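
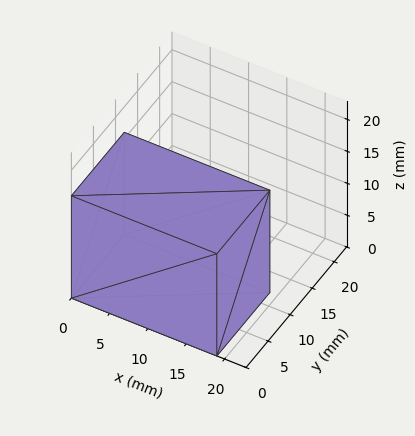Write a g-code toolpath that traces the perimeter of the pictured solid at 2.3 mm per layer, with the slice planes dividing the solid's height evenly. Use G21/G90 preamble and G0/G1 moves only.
Reading the render: the shape is a rectangular box, roughly 19 × 12 mm footprint and 16 mm tall (dimensions read to the nearest mm from the axis ticks). For the g-code, the solid's height is divided into equal slices at the stated Δz and each level perimeter traced with G1 moves after a G0 lift.

; perimeter-only toolpath
G21 ; units = mm
G90 ; absolute positioning
G28 ; home
; layer 1
G0 Z2.3
G0 X0.0 Y0.0
G1 X19.0 Y0.0
G1 X19.0 Y12.0
G1 X0.0 Y12.0
G1 X0.0 Y0.0
; layer 2
G0 Z4.6
G0 X0.0 Y0.0
G1 X19.0 Y0.0
G1 X19.0 Y12.0
G1 X0.0 Y12.0
G1 X0.0 Y0.0
; layer 3
G0 Z6.9
G0 X0.0 Y0.0
G1 X19.0 Y0.0
G1 X19.0 Y12.0
G1 X0.0 Y12.0
G1 X0.0 Y0.0
; layer 4
G0 Z9.1
G0 X0.0 Y0.0
G1 X19.0 Y0.0
G1 X19.0 Y12.0
G1 X0.0 Y12.0
G1 X0.0 Y0.0
; layer 5
G0 Z11.4
G0 X0.0 Y0.0
G1 X19.0 Y0.0
G1 X19.0 Y12.0
G1 X0.0 Y12.0
G1 X0.0 Y0.0
; layer 6
G0 Z13.7
G0 X0.0 Y0.0
G1 X19.0 Y0.0
G1 X19.0 Y12.0
G1 X0.0 Y12.0
G1 X0.0 Y0.0
; layer 7
G0 Z16.0
G0 X0.0 Y0.0
G1 X19.0 Y0.0
G1 X19.0 Y12.0
G1 X0.0 Y12.0
G1 X0.0 Y0.0
M2 ; end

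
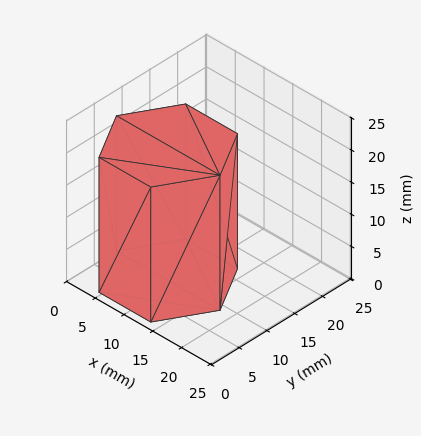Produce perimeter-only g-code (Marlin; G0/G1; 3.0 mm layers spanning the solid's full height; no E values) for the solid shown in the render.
Reading the render: the shape is a regular 6-sided prism (a cylinder approximated with 6 flat sides), circumscribed radius ≈ 9 mm, height ≈ 21 mm (dimensions read to the nearest mm from the axis ticks). For the g-code, the solid's height is divided into equal slices at the stated Δz and each level perimeter traced with G1 moves after a G0 lift.

; perimeter-only toolpath
G21 ; units = mm
G90 ; absolute positioning
G28 ; home
; layer 1
G0 Z3.0
G0 X18.0 Y9.0
G1 X13.5 Y16.8
G1 X4.5 Y16.8
G1 X0.0 Y9.0
G1 X4.5 Y1.2
G1 X13.5 Y1.2
G1 X18.0 Y9.0
; layer 2
G0 Z6.0
G0 X18.0 Y9.0
G1 X13.5 Y16.8
G1 X4.5 Y16.8
G1 X0.0 Y9.0
G1 X4.5 Y1.2
G1 X13.5 Y1.2
G1 X18.0 Y9.0
; layer 3
G0 Z9.0
G0 X18.0 Y9.0
G1 X13.5 Y16.8
G1 X4.5 Y16.8
G1 X0.0 Y9.0
G1 X4.5 Y1.2
G1 X13.5 Y1.2
G1 X18.0 Y9.0
; layer 4
G0 Z12.0
G0 X18.0 Y9.0
G1 X13.5 Y16.8
G1 X4.5 Y16.8
G1 X0.0 Y9.0
G1 X4.5 Y1.2
G1 X13.5 Y1.2
G1 X18.0 Y9.0
; layer 5
G0 Z15.0
G0 X18.0 Y9.0
G1 X13.5 Y16.8
G1 X4.5 Y16.8
G1 X0.0 Y9.0
G1 X4.5 Y1.2
G1 X13.5 Y1.2
G1 X18.0 Y9.0
; layer 6
G0 Z18.0
G0 X18.0 Y9.0
G1 X13.5 Y16.8
G1 X4.5 Y16.8
G1 X0.0 Y9.0
G1 X4.5 Y1.2
G1 X13.5 Y1.2
G1 X18.0 Y9.0
; layer 7
G0 Z21.0
G0 X18.0 Y9.0
G1 X13.5 Y16.8
G1 X4.5 Y16.8
G1 X0.0 Y9.0
G1 X4.5 Y1.2
G1 X13.5 Y1.2
G1 X18.0 Y9.0
M2 ; end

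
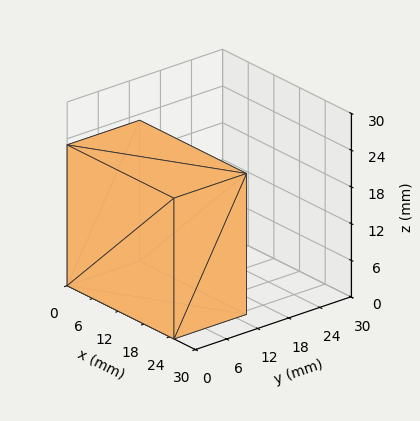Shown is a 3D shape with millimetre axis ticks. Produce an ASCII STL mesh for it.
Reading the render: the shape is a rectangular box, roughly 25 × 14 mm footprint and 23 mm tall (dimensions read to the nearest mm from the axis ticks). For the STL, each face is triangulated and given an outward normal.

solid part
  facet normal 0.0000 0.0000 -1.0000
    outer loop
      vertex 25.00 14.00 0.00
      vertex 25.00 0.00 0.00
      vertex 0.00 0.00 0.00
    endloop
  endfacet
  facet normal 0.0000 0.0000 -1.0000
    outer loop
      vertex 0.00 14.00 0.00
      vertex 25.00 14.00 0.00
      vertex 0.00 0.00 0.00
    endloop
  endfacet
  facet normal 0.0000 0.0000 1.0000
    outer loop
      vertex 0.00 0.00 23.00
      vertex 25.00 0.00 23.00
      vertex 25.00 14.00 23.00
    endloop
  endfacet
  facet normal 0.0000 0.0000 1.0000
    outer loop
      vertex 0.00 0.00 23.00
      vertex 25.00 14.00 23.00
      vertex 0.00 14.00 23.00
    endloop
  endfacet
  facet normal 0.0000 -1.0000 0.0000
    outer loop
      vertex 0.00 0.00 0.00
      vertex 25.00 0.00 0.00
      vertex 25.00 0.00 23.00
    endloop
  endfacet
  facet normal 0.0000 -1.0000 0.0000
    outer loop
      vertex 0.00 0.00 0.00
      vertex 25.00 0.00 23.00
      vertex 0.00 0.00 23.00
    endloop
  endfacet
  facet normal 0.0000 1.0000 0.0000
    outer loop
      vertex 25.00 14.00 23.00
      vertex 25.00 14.00 0.00
      vertex 0.00 14.00 0.00
    endloop
  endfacet
  facet normal 0.0000 1.0000 0.0000
    outer loop
      vertex 0.00 14.00 23.00
      vertex 25.00 14.00 23.00
      vertex 0.00 14.00 0.00
    endloop
  endfacet
  facet normal -1.0000 0.0000 0.0000
    outer loop
      vertex 0.00 14.00 23.00
      vertex 0.00 14.00 0.00
      vertex 0.00 0.00 0.00
    endloop
  endfacet
  facet normal -1.0000 0.0000 0.0000
    outer loop
      vertex 0.00 0.00 23.00
      vertex 0.00 14.00 23.00
      vertex 0.00 0.00 0.00
    endloop
  endfacet
  facet normal 1.0000 0.0000 0.0000
    outer loop
      vertex 25.00 0.00 0.00
      vertex 25.00 14.00 0.00
      vertex 25.00 14.00 23.00
    endloop
  endfacet
  facet normal 1.0000 0.0000 0.0000
    outer loop
      vertex 25.00 0.00 0.00
      vertex 25.00 14.00 23.00
      vertex 25.00 0.00 23.00
    endloop
  endfacet
endsolid part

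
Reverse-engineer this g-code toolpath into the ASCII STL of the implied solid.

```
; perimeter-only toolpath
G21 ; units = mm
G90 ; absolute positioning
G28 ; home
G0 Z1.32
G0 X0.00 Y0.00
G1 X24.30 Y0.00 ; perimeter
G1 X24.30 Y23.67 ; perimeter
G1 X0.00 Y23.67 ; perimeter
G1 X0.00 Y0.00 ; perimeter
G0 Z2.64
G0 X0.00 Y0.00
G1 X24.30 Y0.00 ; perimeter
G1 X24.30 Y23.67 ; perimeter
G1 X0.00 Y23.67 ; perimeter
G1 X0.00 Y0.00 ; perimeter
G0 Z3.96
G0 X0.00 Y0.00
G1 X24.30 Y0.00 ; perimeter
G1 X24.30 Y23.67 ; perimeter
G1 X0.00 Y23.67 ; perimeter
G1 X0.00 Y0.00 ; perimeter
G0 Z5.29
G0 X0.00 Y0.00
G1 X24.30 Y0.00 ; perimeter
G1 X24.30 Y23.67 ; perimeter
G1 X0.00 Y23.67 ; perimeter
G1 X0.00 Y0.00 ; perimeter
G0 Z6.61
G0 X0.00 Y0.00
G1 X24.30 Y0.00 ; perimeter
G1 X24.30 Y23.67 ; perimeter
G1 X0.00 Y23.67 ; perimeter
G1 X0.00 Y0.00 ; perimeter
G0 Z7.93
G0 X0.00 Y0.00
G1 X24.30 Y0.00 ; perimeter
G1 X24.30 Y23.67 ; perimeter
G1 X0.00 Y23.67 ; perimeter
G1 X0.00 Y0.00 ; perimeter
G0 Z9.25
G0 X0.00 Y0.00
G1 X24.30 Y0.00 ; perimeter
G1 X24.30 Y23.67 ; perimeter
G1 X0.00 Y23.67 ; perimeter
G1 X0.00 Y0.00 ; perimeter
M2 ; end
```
solid part
  facet normal 0.0000 0.0000 -1.0000
    outer loop
      vertex 24.30 23.67 0.00
      vertex 24.30 0.00 0.00
      vertex 0.00 0.00 0.00
    endloop
  endfacet
  facet normal 0.0000 0.0000 -1.0000
    outer loop
      vertex 0.00 23.67 0.00
      vertex 24.30 23.67 0.00
      vertex 0.00 0.00 0.00
    endloop
  endfacet
  facet normal 0.0000 0.0000 1.0000
    outer loop
      vertex 0.00 0.00 9.25
      vertex 24.30 0.00 9.25
      vertex 24.30 23.67 9.25
    endloop
  endfacet
  facet normal 0.0000 0.0000 1.0000
    outer loop
      vertex 0.00 0.00 9.25
      vertex 24.30 23.67 9.25
      vertex 0.00 23.67 9.25
    endloop
  endfacet
  facet normal 0.0000 -1.0000 0.0000
    outer loop
      vertex 0.00 0.00 0.00
      vertex 24.30 0.00 0.00
      vertex 24.30 0.00 9.25
    endloop
  endfacet
  facet normal 0.0000 -1.0000 0.0000
    outer loop
      vertex 0.00 0.00 0.00
      vertex 24.30 0.00 9.25
      vertex 0.00 0.00 9.25
    endloop
  endfacet
  facet normal 0.0000 1.0000 0.0000
    outer loop
      vertex 24.30 23.67 9.25
      vertex 24.30 23.67 0.00
      vertex 0.00 23.67 0.00
    endloop
  endfacet
  facet normal 0.0000 1.0000 0.0000
    outer loop
      vertex 0.00 23.67 9.25
      vertex 24.30 23.67 9.25
      vertex 0.00 23.67 0.00
    endloop
  endfacet
  facet normal -1.0000 0.0000 0.0000
    outer loop
      vertex 0.00 23.67 9.25
      vertex 0.00 23.67 0.00
      vertex 0.00 0.00 0.00
    endloop
  endfacet
  facet normal -1.0000 0.0000 0.0000
    outer loop
      vertex 0.00 0.00 9.25
      vertex 0.00 23.67 9.25
      vertex 0.00 0.00 0.00
    endloop
  endfacet
  facet normal 1.0000 0.0000 0.0000
    outer loop
      vertex 24.30 0.00 0.00
      vertex 24.30 23.67 0.00
      vertex 24.30 23.67 9.25
    endloop
  endfacet
  facet normal 1.0000 0.0000 0.0000
    outer loop
      vertex 24.30 0.00 0.00
      vertex 24.30 23.67 9.25
      vertex 24.30 0.00 9.25
    endloop
  endfacet
endsolid part

The G0 Z moves step by Δz≈1.32 mm. Every layer's G1 loop is the same polygon, so the solid is a straight extrusion of it from z=0 to z≈9.25. Closing with flat bottom and top caps and triangulating gives 12 facets — a rectangular box, roughly 24.3 × 23.7 mm footprint and 9.25 mm tall.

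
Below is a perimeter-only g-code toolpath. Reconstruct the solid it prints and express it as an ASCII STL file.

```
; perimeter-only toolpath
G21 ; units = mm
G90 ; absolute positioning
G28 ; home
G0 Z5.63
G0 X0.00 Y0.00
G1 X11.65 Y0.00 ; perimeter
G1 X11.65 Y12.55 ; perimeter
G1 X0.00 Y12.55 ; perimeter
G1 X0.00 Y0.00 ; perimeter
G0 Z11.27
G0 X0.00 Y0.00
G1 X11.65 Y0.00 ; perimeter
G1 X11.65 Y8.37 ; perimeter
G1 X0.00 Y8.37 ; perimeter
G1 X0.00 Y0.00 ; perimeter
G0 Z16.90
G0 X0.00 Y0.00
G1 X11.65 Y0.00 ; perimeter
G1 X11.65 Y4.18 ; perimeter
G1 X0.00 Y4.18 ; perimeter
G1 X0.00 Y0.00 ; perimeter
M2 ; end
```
solid part
  facet normal 0.0000 0.0000 -1.0000
    outer loop
      vertex 11.65 16.73 0.00
      vertex 11.65 0.00 0.00
      vertex 0.00 0.00 0.00
    endloop
  endfacet
  facet normal 0.0000 0.0000 -1.0000
    outer loop
      vertex 0.00 16.73 0.00
      vertex 11.65 16.73 0.00
      vertex 0.00 0.00 0.00
    endloop
  endfacet
  facet normal 0.0000 -1.0000 0.0000
    outer loop
      vertex 0.00 0.00 0.00
      vertex 11.65 0.00 0.00
      vertex 11.65 0.00 22.53
    endloop
  endfacet
  facet normal 0.0000 -1.0000 0.0000
    outer loop
      vertex 0.00 0.00 0.00
      vertex 11.65 0.00 22.53
      vertex 0.00 0.00 22.53
    endloop
  endfacet
  facet normal 0.0000 0.8029 0.5962
    outer loop
      vertex 0.00 0.00 22.53
      vertex 11.65 0.00 22.53
      vertex 11.65 16.73 0.00
    endloop
  endfacet
  facet normal 0.0000 0.8029 0.5962
    outer loop
      vertex 0.00 0.00 22.53
      vertex 11.65 16.73 0.00
      vertex 0.00 16.73 0.00
    endloop
  endfacet
  facet normal -1.0000 0.0000 0.0000
    outer loop
      vertex 0.00 0.00 22.53
      vertex 0.00 16.73 0.00
      vertex 0.00 0.00 0.00
    endloop
  endfacet
  facet normal 1.0000 0.0000 0.0000
    outer loop
      vertex 11.65 0.00 0.00
      vertex 11.65 16.73 0.00
      vertex 11.65 0.00 22.53
    endloop
  endfacet
endsolid part

The G0 Z moves step by Δz≈5.63 mm. The G1 loops shrink linearly with z, so the solid tapers from its base footprint up to z≈22.5. Closing with a flat bottom cap and the tapered top and triangulating gives 8 facets — a wedge (ramp): 11.7 × 16.7 mm base, rising to 22.5 mm along the y=0 edge and sloping linearly to z=0 at y=16.7.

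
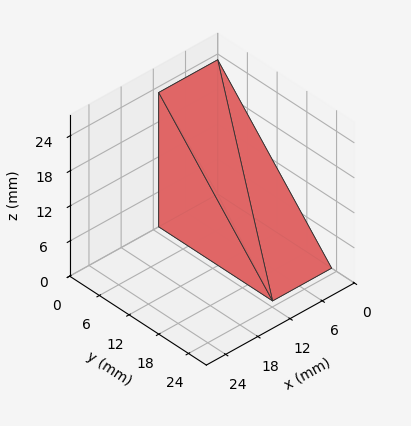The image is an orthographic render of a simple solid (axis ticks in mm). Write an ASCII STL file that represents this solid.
Reading the render: the shape is a wedge (ramp): 11 × 23 mm base, rising to 23 mm along the y=0 edge and sloping linearly to z=0 at y=23 (dimensions read to the nearest mm from the axis ticks). For the STL, each face is triangulated and given an outward normal.

solid part
  facet normal 0.0000 0.0000 -1.0000
    outer loop
      vertex 11.000 23.000 0.000
      vertex 11.000 0.000 0.000
      vertex 0.000 0.000 0.000
    endloop
  endfacet
  facet normal 0.0000 0.0000 -1.0000
    outer loop
      vertex 0.000 23.000 0.000
      vertex 11.000 23.000 0.000
      vertex 0.000 0.000 0.000
    endloop
  endfacet
  facet normal 0.0000 -1.0000 0.0000
    outer loop
      vertex 0.000 0.000 0.000
      vertex 11.000 0.000 0.000
      vertex 11.000 0.000 23.000
    endloop
  endfacet
  facet normal 0.0000 -1.0000 0.0000
    outer loop
      vertex 0.000 0.000 0.000
      vertex 11.000 0.000 23.000
      vertex 0.000 0.000 23.000
    endloop
  endfacet
  facet normal 0.0000 0.7071 0.7071
    outer loop
      vertex 0.000 0.000 23.000
      vertex 11.000 0.000 23.000
      vertex 11.000 23.000 0.000
    endloop
  endfacet
  facet normal 0.0000 0.7071 0.7071
    outer loop
      vertex 0.000 0.000 23.000
      vertex 11.000 23.000 0.000
      vertex 0.000 23.000 0.000
    endloop
  endfacet
  facet normal -1.0000 0.0000 0.0000
    outer loop
      vertex 0.000 0.000 23.000
      vertex 0.000 23.000 0.000
      vertex 0.000 0.000 0.000
    endloop
  endfacet
  facet normal 1.0000 0.0000 0.0000
    outer loop
      vertex 11.000 0.000 0.000
      vertex 11.000 23.000 0.000
      vertex 11.000 0.000 23.000
    endloop
  endfacet
endsolid part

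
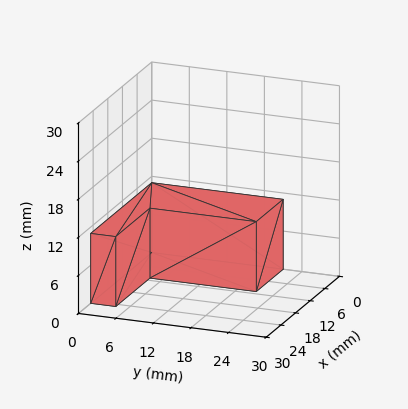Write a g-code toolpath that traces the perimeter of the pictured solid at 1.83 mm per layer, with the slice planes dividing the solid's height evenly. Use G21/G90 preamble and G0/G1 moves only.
Reading the render: the shape is an L-shaped prism: outer 25 × 21 mm, arm thicknesses ≈ 4 mm (horizontal) and 11 mm (vertical), extruded 11 mm in z (dimensions read to the nearest mm from the axis ticks). For the g-code, the solid's height is divided into equal slices at the stated Δz and each level perimeter traced with G1 moves after a G0 lift.

; perimeter-only toolpath
G21 ; units = mm
G90 ; absolute positioning
G28 ; home
; layer 1
G0 Z1.83
G0 X0.00 Y0.00
G1 X25.00 Y0.00
G1 X25.00 Y4.00
G1 X11.00 Y4.00
G1 X11.00 Y21.00
G1 X0.00 Y21.00
G1 X0.00 Y0.00
; layer 2
G0 Z3.67
G0 X0.00 Y0.00
G1 X25.00 Y0.00
G1 X25.00 Y4.00
G1 X11.00 Y4.00
G1 X11.00 Y21.00
G1 X0.00 Y21.00
G1 X0.00 Y0.00
; layer 3
G0 Z5.50
G0 X0.00 Y0.00
G1 X25.00 Y0.00
G1 X25.00 Y4.00
G1 X11.00 Y4.00
G1 X11.00 Y21.00
G1 X0.00 Y21.00
G1 X0.00 Y0.00
; layer 4
G0 Z7.33
G0 X0.00 Y0.00
G1 X25.00 Y0.00
G1 X25.00 Y4.00
G1 X11.00 Y4.00
G1 X11.00 Y21.00
G1 X0.00 Y21.00
G1 X0.00 Y0.00
; layer 5
G0 Z9.17
G0 X0.00 Y0.00
G1 X25.00 Y0.00
G1 X25.00 Y4.00
G1 X11.00 Y4.00
G1 X11.00 Y21.00
G1 X0.00 Y21.00
G1 X0.00 Y0.00
; layer 6
G0 Z11.00
G0 X0.00 Y0.00
G1 X25.00 Y0.00
G1 X25.00 Y4.00
G1 X11.00 Y4.00
G1 X11.00 Y21.00
G1 X0.00 Y21.00
G1 X0.00 Y0.00
M2 ; end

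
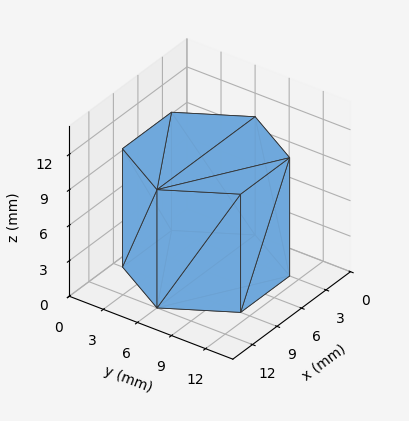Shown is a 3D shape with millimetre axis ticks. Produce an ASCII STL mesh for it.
Reading the render: the shape is a regular 6-sided prism (a cylinder approximated with 6 flat sides), circumscribed radius ≈ 6 mm, height ≈ 10 mm (dimensions read to the nearest mm from the axis ticks). For the STL, each face is triangulated and given an outward normal.

solid part
  facet normal 0.0000 0.0000 -1.0000
    outer loop
      vertex 3.0 11.2 0.0
      vertex 9.0 11.2 0.0
      vertex 12.0 6.0 0.0
    endloop
  endfacet
  facet normal 0.0000 0.0000 -1.0000
    outer loop
      vertex 0.0 6.0 0.0
      vertex 3.0 11.2 0.0
      vertex 12.0 6.0 0.0
    endloop
  endfacet
  facet normal 0.0000 0.0000 -1.0000
    outer loop
      vertex 3.0 0.8 0.0
      vertex 0.0 6.0 0.0
      vertex 12.0 6.0 0.0
    endloop
  endfacet
  facet normal 0.0000 0.0000 -1.0000
    outer loop
      vertex 9.0 0.8 0.0
      vertex 3.0 0.8 0.0
      vertex 12.0 6.0 0.0
    endloop
  endfacet
  facet normal 0.0000 0.0000 1.0000
    outer loop
      vertex 12.0 6.0 10.0
      vertex 9.0 11.2 10.0
      vertex 3.0 11.2 10.0
    endloop
  endfacet
  facet normal 0.0000 0.0000 1.0000
    outer loop
      vertex 12.0 6.0 10.0
      vertex 3.0 11.2 10.0
      vertex 0.0 6.0 10.0
    endloop
  endfacet
  facet normal 0.0000 0.0000 1.0000
    outer loop
      vertex 12.0 6.0 10.0
      vertex 0.0 6.0 10.0
      vertex 3.0 0.8 10.0
    endloop
  endfacet
  facet normal 0.0000 0.0000 1.0000
    outer loop
      vertex 12.0 6.0 10.0
      vertex 3.0 0.8 10.0
      vertex 9.0 0.8 10.0
    endloop
  endfacet
  facet normal 0.8662 0.4997 0.0000
    outer loop
      vertex 12.0 6.0 0.0
      vertex 9.0 11.2 0.0
      vertex 9.0 11.2 10.0
    endloop
  endfacet
  facet normal 0.8662 0.4997 0.0000
    outer loop
      vertex 12.0 6.0 0.0
      vertex 9.0 11.2 10.0
      vertex 12.0 6.0 10.0
    endloop
  endfacet
  facet normal 0.0000 1.0000 0.0000
    outer loop
      vertex 9.0 11.2 0.0
      vertex 3.0 11.2 0.0
      vertex 3.0 11.2 10.0
    endloop
  endfacet
  facet normal 0.0000 1.0000 0.0000
    outer loop
      vertex 9.0 11.2 0.0
      vertex 3.0 11.2 10.0
      vertex 9.0 11.2 10.0
    endloop
  endfacet
  facet normal -0.8662 0.4997 0.0000
    outer loop
      vertex 3.0 11.2 0.0
      vertex 0.0 6.0 0.0
      vertex 0.0 6.0 10.0
    endloop
  endfacet
  facet normal -0.8662 0.4997 0.0000
    outer loop
      vertex 3.0 11.2 0.0
      vertex 0.0 6.0 10.0
      vertex 3.0 11.2 10.0
    endloop
  endfacet
  facet normal -0.8662 -0.4997 0.0000
    outer loop
      vertex 0.0 6.0 0.0
      vertex 3.0 0.8 0.0
      vertex 3.0 0.8 10.0
    endloop
  endfacet
  facet normal -0.8662 -0.4997 0.0000
    outer loop
      vertex 0.0 6.0 0.0
      vertex 3.0 0.8 10.0
      vertex 0.0 6.0 10.0
    endloop
  endfacet
  facet normal 0.0000 -1.0000 0.0000
    outer loop
      vertex 3.0 0.8 0.0
      vertex 9.0 0.8 0.0
      vertex 9.0 0.8 10.0
    endloop
  endfacet
  facet normal 0.0000 -1.0000 0.0000
    outer loop
      vertex 3.0 0.8 0.0
      vertex 9.0 0.8 10.0
      vertex 3.0 0.8 10.0
    endloop
  endfacet
  facet normal 0.8662 -0.4997 0.0000
    outer loop
      vertex 9.0 0.8 0.0
      vertex 12.0 6.0 0.0
      vertex 12.0 6.0 10.0
    endloop
  endfacet
  facet normal 0.8662 -0.4997 0.0000
    outer loop
      vertex 9.0 0.8 0.0
      vertex 12.0 6.0 10.0
      vertex 9.0 0.8 10.0
    endloop
  endfacet
endsolid part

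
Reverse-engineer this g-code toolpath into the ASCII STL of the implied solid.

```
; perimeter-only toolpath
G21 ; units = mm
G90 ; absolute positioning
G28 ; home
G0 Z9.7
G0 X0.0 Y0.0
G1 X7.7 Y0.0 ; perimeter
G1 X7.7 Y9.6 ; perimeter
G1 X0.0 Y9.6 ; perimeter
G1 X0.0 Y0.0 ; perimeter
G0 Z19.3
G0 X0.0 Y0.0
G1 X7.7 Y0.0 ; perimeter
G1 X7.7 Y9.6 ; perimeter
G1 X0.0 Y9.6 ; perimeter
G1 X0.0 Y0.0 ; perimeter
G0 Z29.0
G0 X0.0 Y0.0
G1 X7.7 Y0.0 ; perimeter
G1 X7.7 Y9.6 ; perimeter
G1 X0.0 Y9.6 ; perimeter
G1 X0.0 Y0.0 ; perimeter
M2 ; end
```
solid part
  facet normal 0.0000 0.0000 -1.0000
    outer loop
      vertex 7.7 9.6 0.0
      vertex 7.7 0.0 0.0
      vertex 0.0 0.0 0.0
    endloop
  endfacet
  facet normal 0.0000 0.0000 -1.0000
    outer loop
      vertex 0.0 9.6 0.0
      vertex 7.7 9.6 0.0
      vertex 0.0 0.0 0.0
    endloop
  endfacet
  facet normal 0.0000 0.0000 1.0000
    outer loop
      vertex 0.0 0.0 29.0
      vertex 7.7 0.0 29.0
      vertex 7.7 9.6 29.0
    endloop
  endfacet
  facet normal 0.0000 0.0000 1.0000
    outer loop
      vertex 0.0 0.0 29.0
      vertex 7.7 9.6 29.0
      vertex 0.0 9.6 29.0
    endloop
  endfacet
  facet normal 0.0000 -1.0000 0.0000
    outer loop
      vertex 0.0 0.0 0.0
      vertex 7.7 0.0 0.0
      vertex 7.7 0.0 29.0
    endloop
  endfacet
  facet normal 0.0000 -1.0000 0.0000
    outer loop
      vertex 0.0 0.0 0.0
      vertex 7.7 0.0 29.0
      vertex 0.0 0.0 29.0
    endloop
  endfacet
  facet normal 0.0000 1.0000 0.0000
    outer loop
      vertex 7.7 9.6 29.0
      vertex 7.7 9.6 0.0
      vertex 0.0 9.6 0.0
    endloop
  endfacet
  facet normal 0.0000 1.0000 0.0000
    outer loop
      vertex 0.0 9.6 29.0
      vertex 7.7 9.6 29.0
      vertex 0.0 9.6 0.0
    endloop
  endfacet
  facet normal -1.0000 0.0000 0.0000
    outer loop
      vertex 0.0 9.6 29.0
      vertex 0.0 9.6 0.0
      vertex 0.0 0.0 0.0
    endloop
  endfacet
  facet normal -1.0000 0.0000 0.0000
    outer loop
      vertex 0.0 0.0 29.0
      vertex 0.0 9.6 29.0
      vertex 0.0 0.0 0.0
    endloop
  endfacet
  facet normal 1.0000 0.0000 0.0000
    outer loop
      vertex 7.7 0.0 0.0
      vertex 7.7 9.6 0.0
      vertex 7.7 9.6 29.0
    endloop
  endfacet
  facet normal 1.0000 0.0000 0.0000
    outer loop
      vertex 7.7 0.0 0.0
      vertex 7.7 9.6 29.0
      vertex 7.7 0.0 29.0
    endloop
  endfacet
endsolid part

The G0 Z moves step by Δz≈9.7 mm. Every layer's G1 loop is the same polygon, so the solid is a straight extrusion of it from z=0 to z≈29. Closing with flat bottom and top caps and triangulating gives 12 facets — a rectangular box, roughly 7.7 × 9.6 mm footprint and 29 mm tall.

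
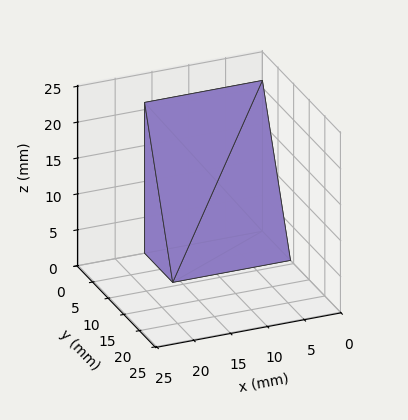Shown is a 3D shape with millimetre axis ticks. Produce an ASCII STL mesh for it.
Reading the render: the shape is a wedge (ramp): 16 × 9 mm base, rising to 21 mm along the y=0 edge and sloping linearly to z=0 at y=9 (dimensions read to the nearest mm from the axis ticks). For the STL, each face is triangulated and given an outward normal.

solid part
  facet normal 0.0000 0.0000 -1.0000
    outer loop
      vertex 16.0 9.0 0.0
      vertex 16.0 0.0 0.0
      vertex 0.0 0.0 0.0
    endloop
  endfacet
  facet normal 0.0000 0.0000 -1.0000
    outer loop
      vertex 0.0 9.0 0.0
      vertex 16.0 9.0 0.0
      vertex 0.0 0.0 0.0
    endloop
  endfacet
  facet normal 0.0000 -1.0000 0.0000
    outer loop
      vertex 0.0 0.0 0.0
      vertex 16.0 0.0 0.0
      vertex 16.0 0.0 21.0
    endloop
  endfacet
  facet normal 0.0000 -1.0000 0.0000
    outer loop
      vertex 0.0 0.0 0.0
      vertex 16.0 0.0 21.0
      vertex 0.0 0.0 21.0
    endloop
  endfacet
  facet normal 0.0000 0.9191 0.3939
    outer loop
      vertex 0.0 0.0 21.0
      vertex 16.0 0.0 21.0
      vertex 16.0 9.0 0.0
    endloop
  endfacet
  facet normal 0.0000 0.9191 0.3939
    outer loop
      vertex 0.0 0.0 21.0
      vertex 16.0 9.0 0.0
      vertex 0.0 9.0 0.0
    endloop
  endfacet
  facet normal -1.0000 0.0000 0.0000
    outer loop
      vertex 0.0 0.0 21.0
      vertex 0.0 9.0 0.0
      vertex 0.0 0.0 0.0
    endloop
  endfacet
  facet normal 1.0000 0.0000 0.0000
    outer loop
      vertex 16.0 0.0 0.0
      vertex 16.0 9.0 0.0
      vertex 16.0 0.0 21.0
    endloop
  endfacet
endsolid part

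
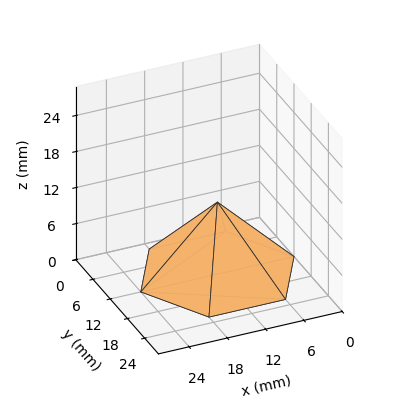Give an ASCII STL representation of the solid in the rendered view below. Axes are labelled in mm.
Reading the render: the shape is a regular 6-sided pyramid, base circumscribed radius ≈ 12 mm, apex at z ≈ 12 mm (dimensions read to the nearest mm from the axis ticks). For the STL, each face is triangulated and given an outward normal.

solid part
  facet normal 0.0000 0.0000 -1.0000
    outer loop
      vertex 6.0 22.4 0.0
      vertex 18.0 22.4 0.0
      vertex 24.0 12.0 0.0
    endloop
  endfacet
  facet normal 0.0000 0.0000 -1.0000
    outer loop
      vertex 0.0 12.0 0.0
      vertex 6.0 22.4 0.0
      vertex 24.0 12.0 0.0
    endloop
  endfacet
  facet normal 0.0000 0.0000 -1.0000
    outer loop
      vertex 6.0 1.6 0.0
      vertex 0.0 12.0 0.0
      vertex 24.0 12.0 0.0
    endloop
  endfacet
  facet normal 0.0000 0.0000 -1.0000
    outer loop
      vertex 18.0 1.6 0.0
      vertex 6.0 1.6 0.0
      vertex 24.0 12.0 0.0
    endloop
  endfacet
  facet normal 0.6547 0.3777 0.6547
    outer loop
      vertex 24.0 12.0 0.0
      vertex 18.0 22.4 0.0
      vertex 12.0 12.0 12.0
    endloop
  endfacet
  facet normal 0.0000 0.7557 0.6549
    outer loop
      vertex 18.0 22.4 0.0
      vertex 6.0 22.4 0.0
      vertex 12.0 12.0 12.0
    endloop
  endfacet
  facet normal -0.6547 0.3777 0.6547
    outer loop
      vertex 6.0 22.4 0.0
      vertex 0.0 12.0 0.0
      vertex 12.0 12.0 12.0
    endloop
  endfacet
  facet normal -0.6547 -0.3777 0.6547
    outer loop
      vertex 0.0 12.0 0.0
      vertex 6.0 1.6 0.0
      vertex 12.0 12.0 12.0
    endloop
  endfacet
  facet normal 0.0000 -0.7557 0.6549
    outer loop
      vertex 6.0 1.6 0.0
      vertex 18.0 1.6 0.0
      vertex 12.0 12.0 12.0
    endloop
  endfacet
  facet normal 0.6547 -0.3777 0.6547
    outer loop
      vertex 18.0 1.6 0.0
      vertex 24.0 12.0 0.0
      vertex 12.0 12.0 12.0
    endloop
  endfacet
endsolid part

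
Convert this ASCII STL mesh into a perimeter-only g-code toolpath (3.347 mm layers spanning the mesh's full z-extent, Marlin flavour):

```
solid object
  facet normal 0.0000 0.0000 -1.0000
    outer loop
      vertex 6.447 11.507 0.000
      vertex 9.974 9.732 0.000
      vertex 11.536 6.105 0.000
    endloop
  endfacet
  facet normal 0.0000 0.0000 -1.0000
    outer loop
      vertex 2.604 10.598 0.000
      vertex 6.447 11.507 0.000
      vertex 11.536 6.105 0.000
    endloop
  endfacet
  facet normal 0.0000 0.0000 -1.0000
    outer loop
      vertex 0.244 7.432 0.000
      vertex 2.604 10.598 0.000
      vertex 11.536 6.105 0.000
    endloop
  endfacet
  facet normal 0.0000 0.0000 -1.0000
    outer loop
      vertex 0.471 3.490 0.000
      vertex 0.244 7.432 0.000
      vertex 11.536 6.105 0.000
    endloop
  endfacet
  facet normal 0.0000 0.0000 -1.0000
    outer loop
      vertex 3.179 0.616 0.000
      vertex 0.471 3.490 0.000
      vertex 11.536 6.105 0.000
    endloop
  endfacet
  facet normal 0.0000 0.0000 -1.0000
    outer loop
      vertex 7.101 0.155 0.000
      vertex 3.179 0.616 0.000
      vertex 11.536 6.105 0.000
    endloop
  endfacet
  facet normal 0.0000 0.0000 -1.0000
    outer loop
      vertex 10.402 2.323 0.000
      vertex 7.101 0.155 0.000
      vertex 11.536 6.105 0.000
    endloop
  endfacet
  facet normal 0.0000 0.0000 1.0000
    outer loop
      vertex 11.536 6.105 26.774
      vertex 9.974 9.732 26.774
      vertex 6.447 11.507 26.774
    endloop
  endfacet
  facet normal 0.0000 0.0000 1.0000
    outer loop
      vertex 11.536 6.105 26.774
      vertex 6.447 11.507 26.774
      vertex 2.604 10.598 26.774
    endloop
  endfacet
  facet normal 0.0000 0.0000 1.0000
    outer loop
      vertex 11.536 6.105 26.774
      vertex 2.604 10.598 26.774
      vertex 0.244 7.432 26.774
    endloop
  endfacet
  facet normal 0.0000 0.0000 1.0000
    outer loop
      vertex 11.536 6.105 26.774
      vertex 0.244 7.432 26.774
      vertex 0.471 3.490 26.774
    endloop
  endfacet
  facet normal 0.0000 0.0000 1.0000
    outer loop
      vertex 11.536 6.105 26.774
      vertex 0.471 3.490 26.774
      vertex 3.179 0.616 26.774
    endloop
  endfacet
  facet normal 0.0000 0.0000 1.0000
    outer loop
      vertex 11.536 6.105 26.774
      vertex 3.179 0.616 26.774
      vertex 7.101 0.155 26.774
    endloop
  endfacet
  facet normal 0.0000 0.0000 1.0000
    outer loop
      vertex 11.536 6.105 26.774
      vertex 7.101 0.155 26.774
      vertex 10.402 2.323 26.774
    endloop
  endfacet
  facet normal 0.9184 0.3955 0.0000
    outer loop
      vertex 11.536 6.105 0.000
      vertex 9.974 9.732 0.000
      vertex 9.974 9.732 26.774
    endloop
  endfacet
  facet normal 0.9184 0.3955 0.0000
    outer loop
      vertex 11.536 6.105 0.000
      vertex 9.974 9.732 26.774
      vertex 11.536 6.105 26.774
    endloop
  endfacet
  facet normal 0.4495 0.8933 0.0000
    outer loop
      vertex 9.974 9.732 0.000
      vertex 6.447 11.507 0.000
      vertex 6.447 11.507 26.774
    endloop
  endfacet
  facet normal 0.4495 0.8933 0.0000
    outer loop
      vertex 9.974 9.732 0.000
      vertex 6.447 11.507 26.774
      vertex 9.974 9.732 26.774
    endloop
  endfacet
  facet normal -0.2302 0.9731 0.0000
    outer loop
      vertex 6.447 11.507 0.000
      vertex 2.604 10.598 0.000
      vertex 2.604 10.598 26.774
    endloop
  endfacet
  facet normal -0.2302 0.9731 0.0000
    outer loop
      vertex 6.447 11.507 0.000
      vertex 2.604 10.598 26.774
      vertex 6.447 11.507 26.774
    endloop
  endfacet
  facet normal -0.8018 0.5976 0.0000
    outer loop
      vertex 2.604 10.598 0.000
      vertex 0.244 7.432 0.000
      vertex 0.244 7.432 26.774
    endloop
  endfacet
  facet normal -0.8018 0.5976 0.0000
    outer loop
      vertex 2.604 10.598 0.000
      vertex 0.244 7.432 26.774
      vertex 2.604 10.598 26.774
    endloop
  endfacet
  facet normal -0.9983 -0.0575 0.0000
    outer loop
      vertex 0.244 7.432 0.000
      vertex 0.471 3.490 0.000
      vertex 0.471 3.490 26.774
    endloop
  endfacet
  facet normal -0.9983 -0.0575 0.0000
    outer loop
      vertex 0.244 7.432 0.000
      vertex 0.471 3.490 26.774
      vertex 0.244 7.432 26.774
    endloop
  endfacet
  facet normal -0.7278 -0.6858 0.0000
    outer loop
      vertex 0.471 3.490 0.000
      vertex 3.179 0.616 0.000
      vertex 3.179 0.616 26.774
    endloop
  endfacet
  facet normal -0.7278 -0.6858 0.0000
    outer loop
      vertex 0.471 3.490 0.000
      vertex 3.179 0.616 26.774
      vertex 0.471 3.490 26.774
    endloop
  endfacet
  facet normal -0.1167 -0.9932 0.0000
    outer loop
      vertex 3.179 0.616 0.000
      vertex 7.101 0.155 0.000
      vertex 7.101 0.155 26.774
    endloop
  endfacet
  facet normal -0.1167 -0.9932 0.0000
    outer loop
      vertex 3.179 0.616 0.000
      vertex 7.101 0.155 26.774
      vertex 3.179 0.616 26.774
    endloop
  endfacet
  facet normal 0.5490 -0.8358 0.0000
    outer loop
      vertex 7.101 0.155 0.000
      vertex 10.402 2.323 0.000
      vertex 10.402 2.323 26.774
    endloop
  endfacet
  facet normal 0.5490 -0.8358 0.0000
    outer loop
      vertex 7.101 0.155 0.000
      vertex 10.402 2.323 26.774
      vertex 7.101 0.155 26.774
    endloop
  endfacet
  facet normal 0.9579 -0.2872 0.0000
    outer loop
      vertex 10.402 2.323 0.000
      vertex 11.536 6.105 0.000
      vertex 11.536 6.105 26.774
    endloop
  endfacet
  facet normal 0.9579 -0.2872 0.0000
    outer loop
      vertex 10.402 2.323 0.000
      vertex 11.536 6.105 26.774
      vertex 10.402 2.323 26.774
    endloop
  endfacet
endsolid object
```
; perimeter-only toolpath
G21 ; units = mm
G90 ; absolute positioning
G28 ; home
; layer 1
G0 Z3.347
G0 X11.536 Y6.105
G1 X9.974 Y9.732
G1 X6.447 Y11.507
G1 X2.604 Y10.598
G1 X0.244 Y7.432
G1 X0.471 Y3.490
G1 X3.179 Y0.616
G1 X7.101 Y0.155
G1 X10.402 Y2.323
G1 X11.536 Y6.105
; layer 2
G0 Z6.694
G0 X11.536 Y6.105
G1 X9.974 Y9.732
G1 X6.447 Y11.507
G1 X2.604 Y10.598
G1 X0.244 Y7.432
G1 X0.471 Y3.490
G1 X3.179 Y0.616
G1 X7.101 Y0.155
G1 X10.402 Y2.323
G1 X11.536 Y6.105
; layer 3
G0 Z10.040
G0 X11.536 Y6.105
G1 X9.974 Y9.732
G1 X6.447 Y11.507
G1 X2.604 Y10.598
G1 X0.244 Y7.432
G1 X0.471 Y3.490
G1 X3.179 Y0.616
G1 X7.101 Y0.155
G1 X10.402 Y2.323
G1 X11.536 Y6.105
; layer 4
G0 Z13.387
G0 X11.536 Y6.105
G1 X9.974 Y9.732
G1 X6.447 Y11.507
G1 X2.604 Y10.598
G1 X0.244 Y7.432
G1 X0.471 Y3.490
G1 X3.179 Y0.616
G1 X7.101 Y0.155
G1 X10.402 Y2.323
G1 X11.536 Y6.105
; layer 5
G0 Z16.734
G0 X11.536 Y6.105
G1 X9.974 Y9.732
G1 X6.447 Y11.507
G1 X2.604 Y10.598
G1 X0.244 Y7.432
G1 X0.471 Y3.490
G1 X3.179 Y0.616
G1 X7.101 Y0.155
G1 X10.402 Y2.323
G1 X11.536 Y6.105
; layer 6
G0 Z20.081
G0 X11.536 Y6.105
G1 X9.974 Y9.732
G1 X6.447 Y11.507
G1 X2.604 Y10.598
G1 X0.244 Y7.432
G1 X0.471 Y3.490
G1 X3.179 Y0.616
G1 X7.101 Y0.155
G1 X10.402 Y2.323
G1 X11.536 Y6.105
; layer 7
G0 Z23.427
G0 X11.536 Y6.105
G1 X9.974 Y9.732
G1 X6.447 Y11.507
G1 X2.604 Y10.598
G1 X0.244 Y7.432
G1 X0.471 Y3.490
G1 X3.179 Y0.616
G1 X7.101 Y0.155
G1 X10.402 Y2.323
G1 X11.536 Y6.105
; layer 8
G0 Z26.774
G0 X11.536 Y6.105
G1 X9.974 Y9.732
G1 X6.447 Y11.507
G1 X2.604 Y10.598
G1 X0.244 Y7.432
G1 X0.471 Y3.490
G1 X3.179 Y0.616
G1 X7.101 Y0.155
G1 X10.402 Y2.323
G1 X11.536 Y6.105
M2 ; end

The solid is a regular 9-sided prism (a cylinder approximated with 9 flat sides), circumscribed radius ≈ 5.77 mm, height ≈ 26.8 mm. Slicing at Δz = 3.347 mm — 8 equal slices spanning the solid's height, so layer i sits at z = i·h/8 — gives 8 non-empty perimeters. Each is a 9-segment closed polygon; G0 lifts to the layer z and rapids to the start vertex, then G1 traces the edges.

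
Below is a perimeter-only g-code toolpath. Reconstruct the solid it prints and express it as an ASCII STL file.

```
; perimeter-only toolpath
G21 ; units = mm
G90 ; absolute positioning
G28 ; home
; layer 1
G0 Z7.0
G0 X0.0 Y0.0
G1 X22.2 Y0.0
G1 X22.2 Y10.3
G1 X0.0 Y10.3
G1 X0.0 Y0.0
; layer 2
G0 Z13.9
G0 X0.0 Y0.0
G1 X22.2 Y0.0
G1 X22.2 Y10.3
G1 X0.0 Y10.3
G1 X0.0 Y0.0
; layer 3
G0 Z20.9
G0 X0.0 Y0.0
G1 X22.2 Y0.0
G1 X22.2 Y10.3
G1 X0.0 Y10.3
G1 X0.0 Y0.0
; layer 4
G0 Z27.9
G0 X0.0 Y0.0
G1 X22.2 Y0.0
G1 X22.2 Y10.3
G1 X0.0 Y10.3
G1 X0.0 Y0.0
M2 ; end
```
solid part
  facet normal 0.0000 0.0000 -1.0000
    outer loop
      vertex 22.2 10.3 0.0
      vertex 22.2 0.0 0.0
      vertex 0.0 0.0 0.0
    endloop
  endfacet
  facet normal 0.0000 0.0000 -1.0000
    outer loop
      vertex 0.0 10.3 0.0
      vertex 22.2 10.3 0.0
      vertex 0.0 0.0 0.0
    endloop
  endfacet
  facet normal 0.0000 0.0000 1.0000
    outer loop
      vertex 0.0 0.0 27.9
      vertex 22.2 0.0 27.9
      vertex 22.2 10.3 27.9
    endloop
  endfacet
  facet normal 0.0000 0.0000 1.0000
    outer loop
      vertex 0.0 0.0 27.9
      vertex 22.2 10.3 27.9
      vertex 0.0 10.3 27.9
    endloop
  endfacet
  facet normal 0.0000 -1.0000 0.0000
    outer loop
      vertex 0.0 0.0 0.0
      vertex 22.2 0.0 0.0
      vertex 22.2 0.0 27.9
    endloop
  endfacet
  facet normal 0.0000 -1.0000 0.0000
    outer loop
      vertex 0.0 0.0 0.0
      vertex 22.2 0.0 27.9
      vertex 0.0 0.0 27.9
    endloop
  endfacet
  facet normal 0.0000 1.0000 0.0000
    outer loop
      vertex 22.2 10.3 27.9
      vertex 22.2 10.3 0.0
      vertex 0.0 10.3 0.0
    endloop
  endfacet
  facet normal 0.0000 1.0000 0.0000
    outer loop
      vertex 0.0 10.3 27.9
      vertex 22.2 10.3 27.9
      vertex 0.0 10.3 0.0
    endloop
  endfacet
  facet normal -1.0000 0.0000 0.0000
    outer loop
      vertex 0.0 10.3 27.9
      vertex 0.0 10.3 0.0
      vertex 0.0 0.0 0.0
    endloop
  endfacet
  facet normal -1.0000 0.0000 0.0000
    outer loop
      vertex 0.0 0.0 27.9
      vertex 0.0 10.3 27.9
      vertex 0.0 0.0 0.0
    endloop
  endfacet
  facet normal 1.0000 0.0000 0.0000
    outer loop
      vertex 22.2 0.0 0.0
      vertex 22.2 10.3 0.0
      vertex 22.2 10.3 27.9
    endloop
  endfacet
  facet normal 1.0000 0.0000 0.0000
    outer loop
      vertex 22.2 0.0 0.0
      vertex 22.2 10.3 27.9
      vertex 22.2 0.0 27.9
    endloop
  endfacet
endsolid part

The G0 Z moves step by Δz≈7.0 mm. Every layer's G1 loop is the same polygon, so the solid is a straight extrusion of it from z=0 to z≈27.9. Closing with flat bottom and top caps and triangulating gives 12 facets — a rectangular box, roughly 22.2 × 10.3 mm footprint and 27.9 mm tall.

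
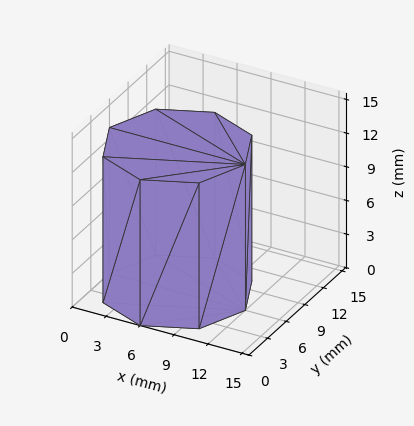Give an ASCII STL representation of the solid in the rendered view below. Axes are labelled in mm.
Reading the render: the shape is a regular 8-sided prism (a cylinder approximated with 8 flat sides), circumscribed radius ≈ 6 mm, height ≈ 13 mm (dimensions read to the nearest mm from the axis ticks). For the STL, each face is triangulated and given an outward normal.

solid part
  facet normal 0.0000 0.0000 -1.0000
    outer loop
      vertex 6.000 12.000 0.000
      vertex 10.243 10.243 0.000
      vertex 12.000 6.000 0.000
    endloop
  endfacet
  facet normal 0.0000 0.0000 -1.0000
    outer loop
      vertex 1.757 10.243 0.000
      vertex 6.000 12.000 0.000
      vertex 12.000 6.000 0.000
    endloop
  endfacet
  facet normal 0.0000 0.0000 -1.0000
    outer loop
      vertex 0.000 6.000 0.000
      vertex 1.757 10.243 0.000
      vertex 12.000 6.000 0.000
    endloop
  endfacet
  facet normal 0.0000 0.0000 -1.0000
    outer loop
      vertex 1.757 1.757 0.000
      vertex 0.000 6.000 0.000
      vertex 12.000 6.000 0.000
    endloop
  endfacet
  facet normal 0.0000 0.0000 -1.0000
    outer loop
      vertex 6.000 0.000 0.000
      vertex 1.757 1.757 0.000
      vertex 12.000 6.000 0.000
    endloop
  endfacet
  facet normal 0.0000 0.0000 -1.0000
    outer loop
      vertex 10.243 1.757 0.000
      vertex 6.000 0.000 0.000
      vertex 12.000 6.000 0.000
    endloop
  endfacet
  facet normal 0.0000 0.0000 1.0000
    outer loop
      vertex 12.000 6.000 13.000
      vertex 10.243 10.243 13.000
      vertex 6.000 12.000 13.000
    endloop
  endfacet
  facet normal 0.0000 0.0000 1.0000
    outer loop
      vertex 12.000 6.000 13.000
      vertex 6.000 12.000 13.000
      vertex 1.757 10.243 13.000
    endloop
  endfacet
  facet normal 0.0000 0.0000 1.0000
    outer loop
      vertex 12.000 6.000 13.000
      vertex 1.757 10.243 13.000
      vertex 0.000 6.000 13.000
    endloop
  endfacet
  facet normal 0.0000 0.0000 1.0000
    outer loop
      vertex 12.000 6.000 13.000
      vertex 0.000 6.000 13.000
      vertex 1.757 1.757 13.000
    endloop
  endfacet
  facet normal 0.0000 0.0000 1.0000
    outer loop
      vertex 12.000 6.000 13.000
      vertex 1.757 1.757 13.000
      vertex 6.000 0.000 13.000
    endloop
  endfacet
  facet normal 0.0000 0.0000 1.0000
    outer loop
      vertex 12.000 6.000 13.000
      vertex 6.000 0.000 13.000
      vertex 10.243 1.757 13.000
    endloop
  endfacet
  facet normal 0.9239 0.3826 0.0000
    outer loop
      vertex 12.000 6.000 0.000
      vertex 10.243 10.243 0.000
      vertex 10.243 10.243 13.000
    endloop
  endfacet
  facet normal 0.9239 0.3826 0.0000
    outer loop
      vertex 12.000 6.000 0.000
      vertex 10.243 10.243 13.000
      vertex 12.000 6.000 13.000
    endloop
  endfacet
  facet normal 0.3826 0.9239 0.0000
    outer loop
      vertex 10.243 10.243 0.000
      vertex 6.000 12.000 0.000
      vertex 6.000 12.000 13.000
    endloop
  endfacet
  facet normal 0.3826 0.9239 0.0000
    outer loop
      vertex 10.243 10.243 0.000
      vertex 6.000 12.000 13.000
      vertex 10.243 10.243 13.000
    endloop
  endfacet
  facet normal -0.3826 0.9239 0.0000
    outer loop
      vertex 6.000 12.000 0.000
      vertex 1.757 10.243 0.000
      vertex 1.757 10.243 13.000
    endloop
  endfacet
  facet normal -0.3826 0.9239 0.0000
    outer loop
      vertex 6.000 12.000 0.000
      vertex 1.757 10.243 13.000
      vertex 6.000 12.000 13.000
    endloop
  endfacet
  facet normal -0.9239 0.3826 0.0000
    outer loop
      vertex 1.757 10.243 0.000
      vertex 0.000 6.000 0.000
      vertex 0.000 6.000 13.000
    endloop
  endfacet
  facet normal -0.9239 0.3826 0.0000
    outer loop
      vertex 1.757 10.243 0.000
      vertex 0.000 6.000 13.000
      vertex 1.757 10.243 13.000
    endloop
  endfacet
  facet normal -0.9239 -0.3826 0.0000
    outer loop
      vertex 0.000 6.000 0.000
      vertex 1.757 1.757 0.000
      vertex 1.757 1.757 13.000
    endloop
  endfacet
  facet normal -0.9239 -0.3826 0.0000
    outer loop
      vertex 0.000 6.000 0.000
      vertex 1.757 1.757 13.000
      vertex 0.000 6.000 13.000
    endloop
  endfacet
  facet normal -0.3826 -0.9239 0.0000
    outer loop
      vertex 1.757 1.757 0.000
      vertex 6.000 0.000 0.000
      vertex 6.000 0.000 13.000
    endloop
  endfacet
  facet normal -0.3826 -0.9239 0.0000
    outer loop
      vertex 1.757 1.757 0.000
      vertex 6.000 0.000 13.000
      vertex 1.757 1.757 13.000
    endloop
  endfacet
  facet normal 0.3826 -0.9239 0.0000
    outer loop
      vertex 6.000 0.000 0.000
      vertex 10.243 1.757 0.000
      vertex 10.243 1.757 13.000
    endloop
  endfacet
  facet normal 0.3826 -0.9239 0.0000
    outer loop
      vertex 6.000 0.000 0.000
      vertex 10.243 1.757 13.000
      vertex 6.000 0.000 13.000
    endloop
  endfacet
  facet normal 0.9239 -0.3826 0.0000
    outer loop
      vertex 10.243 1.757 0.000
      vertex 12.000 6.000 0.000
      vertex 12.000 6.000 13.000
    endloop
  endfacet
  facet normal 0.9239 -0.3826 0.0000
    outer loop
      vertex 10.243 1.757 0.000
      vertex 12.000 6.000 13.000
      vertex 10.243 1.757 13.000
    endloop
  endfacet
endsolid part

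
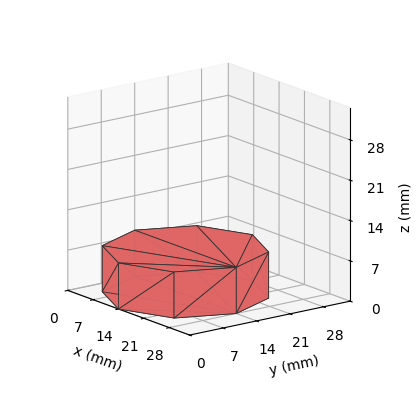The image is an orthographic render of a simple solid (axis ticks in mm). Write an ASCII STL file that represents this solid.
Reading the render: the shape is a regular 8-sided prism (a cylinder approximated with 8 flat sides), circumscribed radius ≈ 14 mm, height ≈ 8 mm (dimensions read to the nearest mm from the axis ticks). For the STL, each face is triangulated and given an outward normal.

solid part
  facet normal 0.0000 0.0000 -1.0000
    outer loop
      vertex 14.0 28.0 0.0
      vertex 23.9 23.9 0.0
      vertex 28.0 14.0 0.0
    endloop
  endfacet
  facet normal 0.0000 0.0000 -1.0000
    outer loop
      vertex 4.1 23.9 0.0
      vertex 14.0 28.0 0.0
      vertex 28.0 14.0 0.0
    endloop
  endfacet
  facet normal 0.0000 0.0000 -1.0000
    outer loop
      vertex 0.0 14.0 0.0
      vertex 4.1 23.9 0.0
      vertex 28.0 14.0 0.0
    endloop
  endfacet
  facet normal 0.0000 0.0000 -1.0000
    outer loop
      vertex 4.1 4.1 0.0
      vertex 0.0 14.0 0.0
      vertex 28.0 14.0 0.0
    endloop
  endfacet
  facet normal 0.0000 0.0000 -1.0000
    outer loop
      vertex 14.0 0.0 0.0
      vertex 4.1 4.1 0.0
      vertex 28.0 14.0 0.0
    endloop
  endfacet
  facet normal 0.0000 0.0000 -1.0000
    outer loop
      vertex 23.9 4.1 0.0
      vertex 14.0 0.0 0.0
      vertex 28.0 14.0 0.0
    endloop
  endfacet
  facet normal 0.0000 0.0000 1.0000
    outer loop
      vertex 28.0 14.0 8.0
      vertex 23.9 23.9 8.0
      vertex 14.0 28.0 8.0
    endloop
  endfacet
  facet normal 0.0000 0.0000 1.0000
    outer loop
      vertex 28.0 14.0 8.0
      vertex 14.0 28.0 8.0
      vertex 4.1 23.9 8.0
    endloop
  endfacet
  facet normal 0.0000 0.0000 1.0000
    outer loop
      vertex 28.0 14.0 8.0
      vertex 4.1 23.9 8.0
      vertex 0.0 14.0 8.0
    endloop
  endfacet
  facet normal 0.0000 0.0000 1.0000
    outer loop
      vertex 28.0 14.0 8.0
      vertex 0.0 14.0 8.0
      vertex 4.1 4.1 8.0
    endloop
  endfacet
  facet normal 0.0000 0.0000 1.0000
    outer loop
      vertex 28.0 14.0 8.0
      vertex 4.1 4.1 8.0
      vertex 14.0 0.0 8.0
    endloop
  endfacet
  facet normal 0.0000 0.0000 1.0000
    outer loop
      vertex 28.0 14.0 8.0
      vertex 14.0 0.0 8.0
      vertex 23.9 4.1 8.0
    endloop
  endfacet
  facet normal 0.9239 0.3826 0.0000
    outer loop
      vertex 28.0 14.0 0.0
      vertex 23.9 23.9 0.0
      vertex 23.9 23.9 8.0
    endloop
  endfacet
  facet normal 0.9239 0.3826 0.0000
    outer loop
      vertex 28.0 14.0 0.0
      vertex 23.9 23.9 8.0
      vertex 28.0 14.0 8.0
    endloop
  endfacet
  facet normal 0.3826 0.9239 0.0000
    outer loop
      vertex 23.9 23.9 0.0
      vertex 14.0 28.0 0.0
      vertex 14.0 28.0 8.0
    endloop
  endfacet
  facet normal 0.3826 0.9239 0.0000
    outer loop
      vertex 23.9 23.9 0.0
      vertex 14.0 28.0 8.0
      vertex 23.9 23.9 8.0
    endloop
  endfacet
  facet normal -0.3826 0.9239 0.0000
    outer loop
      vertex 14.0 28.0 0.0
      vertex 4.1 23.9 0.0
      vertex 4.1 23.9 8.0
    endloop
  endfacet
  facet normal -0.3826 0.9239 0.0000
    outer loop
      vertex 14.0 28.0 0.0
      vertex 4.1 23.9 8.0
      vertex 14.0 28.0 8.0
    endloop
  endfacet
  facet normal -0.9239 0.3826 0.0000
    outer loop
      vertex 4.1 23.9 0.0
      vertex 0.0 14.0 0.0
      vertex 0.0 14.0 8.0
    endloop
  endfacet
  facet normal -0.9239 0.3826 0.0000
    outer loop
      vertex 4.1 23.9 0.0
      vertex 0.0 14.0 8.0
      vertex 4.1 23.9 8.0
    endloop
  endfacet
  facet normal -0.9239 -0.3826 0.0000
    outer loop
      vertex 0.0 14.0 0.0
      vertex 4.1 4.1 0.0
      vertex 4.1 4.1 8.0
    endloop
  endfacet
  facet normal -0.9239 -0.3826 0.0000
    outer loop
      vertex 0.0 14.0 0.0
      vertex 4.1 4.1 8.0
      vertex 0.0 14.0 8.0
    endloop
  endfacet
  facet normal -0.3826 -0.9239 0.0000
    outer loop
      vertex 4.1 4.1 0.0
      vertex 14.0 0.0 0.0
      vertex 14.0 0.0 8.0
    endloop
  endfacet
  facet normal -0.3826 -0.9239 0.0000
    outer loop
      vertex 4.1 4.1 0.0
      vertex 14.0 0.0 8.0
      vertex 4.1 4.1 8.0
    endloop
  endfacet
  facet normal 0.3826 -0.9239 0.0000
    outer loop
      vertex 14.0 0.0 0.0
      vertex 23.9 4.1 0.0
      vertex 23.9 4.1 8.0
    endloop
  endfacet
  facet normal 0.3826 -0.9239 0.0000
    outer loop
      vertex 14.0 0.0 0.0
      vertex 23.9 4.1 8.0
      vertex 14.0 0.0 8.0
    endloop
  endfacet
  facet normal 0.9239 -0.3826 0.0000
    outer loop
      vertex 23.9 4.1 0.0
      vertex 28.0 14.0 0.0
      vertex 28.0 14.0 8.0
    endloop
  endfacet
  facet normal 0.9239 -0.3826 0.0000
    outer loop
      vertex 23.9 4.1 0.0
      vertex 28.0 14.0 8.0
      vertex 23.9 4.1 8.0
    endloop
  endfacet
endsolid part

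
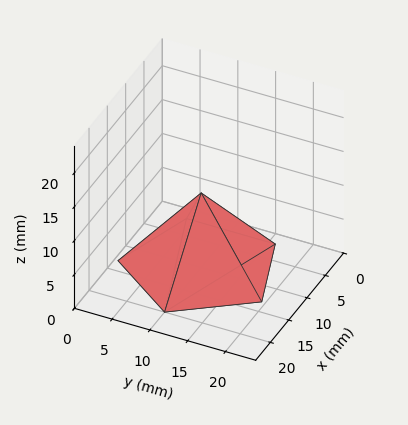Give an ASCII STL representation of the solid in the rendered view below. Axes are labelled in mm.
Reading the render: the shape is a regular 5-sided pyramid, base circumscribed radius ≈ 10 mm, apex at z ≈ 11 mm (dimensions read to the nearest mm from the axis ticks). For the STL, each face is triangulated and given an outward normal.

solid part
  facet normal 0.0000 0.0000 -1.0000
    outer loop
      vertex 1.91 15.88 0.00
      vertex 13.09 19.51 0.00
      vertex 20.00 10.00 0.00
    endloop
  endfacet
  facet normal 0.0000 0.0000 -1.0000
    outer loop
      vertex 1.91 4.12 0.00
      vertex 1.91 15.88 0.00
      vertex 20.00 10.00 0.00
    endloop
  endfacet
  facet normal 0.0000 0.0000 -1.0000
    outer loop
      vertex 13.09 0.49 0.00
      vertex 1.91 4.12 0.00
      vertex 20.00 10.00 0.00
    endloop
  endfacet
  facet normal 0.6517 0.4735 0.5925
    outer loop
      vertex 20.00 10.00 0.00
      vertex 13.09 19.51 0.00
      vertex 10.00 10.00 11.00
    endloop
  endfacet
  facet normal -0.2488 0.7662 0.5925
    outer loop
      vertex 13.09 19.51 0.00
      vertex 1.91 15.88 0.00
      vertex 10.00 10.00 11.00
    endloop
  endfacet
  facet normal -0.8056 0.0000 0.5925
    outer loop
      vertex 1.91 15.88 0.00
      vertex 1.91 4.12 0.00
      vertex 10.00 10.00 11.00
    endloop
  endfacet
  facet normal -0.2488 -0.7662 0.5925
    outer loop
      vertex 1.91 4.12 0.00
      vertex 13.09 0.49 0.00
      vertex 10.00 10.00 11.00
    endloop
  endfacet
  facet normal 0.6517 -0.4735 0.5925
    outer loop
      vertex 13.09 0.49 0.00
      vertex 20.00 10.00 0.00
      vertex 10.00 10.00 11.00
    endloop
  endfacet
endsolid part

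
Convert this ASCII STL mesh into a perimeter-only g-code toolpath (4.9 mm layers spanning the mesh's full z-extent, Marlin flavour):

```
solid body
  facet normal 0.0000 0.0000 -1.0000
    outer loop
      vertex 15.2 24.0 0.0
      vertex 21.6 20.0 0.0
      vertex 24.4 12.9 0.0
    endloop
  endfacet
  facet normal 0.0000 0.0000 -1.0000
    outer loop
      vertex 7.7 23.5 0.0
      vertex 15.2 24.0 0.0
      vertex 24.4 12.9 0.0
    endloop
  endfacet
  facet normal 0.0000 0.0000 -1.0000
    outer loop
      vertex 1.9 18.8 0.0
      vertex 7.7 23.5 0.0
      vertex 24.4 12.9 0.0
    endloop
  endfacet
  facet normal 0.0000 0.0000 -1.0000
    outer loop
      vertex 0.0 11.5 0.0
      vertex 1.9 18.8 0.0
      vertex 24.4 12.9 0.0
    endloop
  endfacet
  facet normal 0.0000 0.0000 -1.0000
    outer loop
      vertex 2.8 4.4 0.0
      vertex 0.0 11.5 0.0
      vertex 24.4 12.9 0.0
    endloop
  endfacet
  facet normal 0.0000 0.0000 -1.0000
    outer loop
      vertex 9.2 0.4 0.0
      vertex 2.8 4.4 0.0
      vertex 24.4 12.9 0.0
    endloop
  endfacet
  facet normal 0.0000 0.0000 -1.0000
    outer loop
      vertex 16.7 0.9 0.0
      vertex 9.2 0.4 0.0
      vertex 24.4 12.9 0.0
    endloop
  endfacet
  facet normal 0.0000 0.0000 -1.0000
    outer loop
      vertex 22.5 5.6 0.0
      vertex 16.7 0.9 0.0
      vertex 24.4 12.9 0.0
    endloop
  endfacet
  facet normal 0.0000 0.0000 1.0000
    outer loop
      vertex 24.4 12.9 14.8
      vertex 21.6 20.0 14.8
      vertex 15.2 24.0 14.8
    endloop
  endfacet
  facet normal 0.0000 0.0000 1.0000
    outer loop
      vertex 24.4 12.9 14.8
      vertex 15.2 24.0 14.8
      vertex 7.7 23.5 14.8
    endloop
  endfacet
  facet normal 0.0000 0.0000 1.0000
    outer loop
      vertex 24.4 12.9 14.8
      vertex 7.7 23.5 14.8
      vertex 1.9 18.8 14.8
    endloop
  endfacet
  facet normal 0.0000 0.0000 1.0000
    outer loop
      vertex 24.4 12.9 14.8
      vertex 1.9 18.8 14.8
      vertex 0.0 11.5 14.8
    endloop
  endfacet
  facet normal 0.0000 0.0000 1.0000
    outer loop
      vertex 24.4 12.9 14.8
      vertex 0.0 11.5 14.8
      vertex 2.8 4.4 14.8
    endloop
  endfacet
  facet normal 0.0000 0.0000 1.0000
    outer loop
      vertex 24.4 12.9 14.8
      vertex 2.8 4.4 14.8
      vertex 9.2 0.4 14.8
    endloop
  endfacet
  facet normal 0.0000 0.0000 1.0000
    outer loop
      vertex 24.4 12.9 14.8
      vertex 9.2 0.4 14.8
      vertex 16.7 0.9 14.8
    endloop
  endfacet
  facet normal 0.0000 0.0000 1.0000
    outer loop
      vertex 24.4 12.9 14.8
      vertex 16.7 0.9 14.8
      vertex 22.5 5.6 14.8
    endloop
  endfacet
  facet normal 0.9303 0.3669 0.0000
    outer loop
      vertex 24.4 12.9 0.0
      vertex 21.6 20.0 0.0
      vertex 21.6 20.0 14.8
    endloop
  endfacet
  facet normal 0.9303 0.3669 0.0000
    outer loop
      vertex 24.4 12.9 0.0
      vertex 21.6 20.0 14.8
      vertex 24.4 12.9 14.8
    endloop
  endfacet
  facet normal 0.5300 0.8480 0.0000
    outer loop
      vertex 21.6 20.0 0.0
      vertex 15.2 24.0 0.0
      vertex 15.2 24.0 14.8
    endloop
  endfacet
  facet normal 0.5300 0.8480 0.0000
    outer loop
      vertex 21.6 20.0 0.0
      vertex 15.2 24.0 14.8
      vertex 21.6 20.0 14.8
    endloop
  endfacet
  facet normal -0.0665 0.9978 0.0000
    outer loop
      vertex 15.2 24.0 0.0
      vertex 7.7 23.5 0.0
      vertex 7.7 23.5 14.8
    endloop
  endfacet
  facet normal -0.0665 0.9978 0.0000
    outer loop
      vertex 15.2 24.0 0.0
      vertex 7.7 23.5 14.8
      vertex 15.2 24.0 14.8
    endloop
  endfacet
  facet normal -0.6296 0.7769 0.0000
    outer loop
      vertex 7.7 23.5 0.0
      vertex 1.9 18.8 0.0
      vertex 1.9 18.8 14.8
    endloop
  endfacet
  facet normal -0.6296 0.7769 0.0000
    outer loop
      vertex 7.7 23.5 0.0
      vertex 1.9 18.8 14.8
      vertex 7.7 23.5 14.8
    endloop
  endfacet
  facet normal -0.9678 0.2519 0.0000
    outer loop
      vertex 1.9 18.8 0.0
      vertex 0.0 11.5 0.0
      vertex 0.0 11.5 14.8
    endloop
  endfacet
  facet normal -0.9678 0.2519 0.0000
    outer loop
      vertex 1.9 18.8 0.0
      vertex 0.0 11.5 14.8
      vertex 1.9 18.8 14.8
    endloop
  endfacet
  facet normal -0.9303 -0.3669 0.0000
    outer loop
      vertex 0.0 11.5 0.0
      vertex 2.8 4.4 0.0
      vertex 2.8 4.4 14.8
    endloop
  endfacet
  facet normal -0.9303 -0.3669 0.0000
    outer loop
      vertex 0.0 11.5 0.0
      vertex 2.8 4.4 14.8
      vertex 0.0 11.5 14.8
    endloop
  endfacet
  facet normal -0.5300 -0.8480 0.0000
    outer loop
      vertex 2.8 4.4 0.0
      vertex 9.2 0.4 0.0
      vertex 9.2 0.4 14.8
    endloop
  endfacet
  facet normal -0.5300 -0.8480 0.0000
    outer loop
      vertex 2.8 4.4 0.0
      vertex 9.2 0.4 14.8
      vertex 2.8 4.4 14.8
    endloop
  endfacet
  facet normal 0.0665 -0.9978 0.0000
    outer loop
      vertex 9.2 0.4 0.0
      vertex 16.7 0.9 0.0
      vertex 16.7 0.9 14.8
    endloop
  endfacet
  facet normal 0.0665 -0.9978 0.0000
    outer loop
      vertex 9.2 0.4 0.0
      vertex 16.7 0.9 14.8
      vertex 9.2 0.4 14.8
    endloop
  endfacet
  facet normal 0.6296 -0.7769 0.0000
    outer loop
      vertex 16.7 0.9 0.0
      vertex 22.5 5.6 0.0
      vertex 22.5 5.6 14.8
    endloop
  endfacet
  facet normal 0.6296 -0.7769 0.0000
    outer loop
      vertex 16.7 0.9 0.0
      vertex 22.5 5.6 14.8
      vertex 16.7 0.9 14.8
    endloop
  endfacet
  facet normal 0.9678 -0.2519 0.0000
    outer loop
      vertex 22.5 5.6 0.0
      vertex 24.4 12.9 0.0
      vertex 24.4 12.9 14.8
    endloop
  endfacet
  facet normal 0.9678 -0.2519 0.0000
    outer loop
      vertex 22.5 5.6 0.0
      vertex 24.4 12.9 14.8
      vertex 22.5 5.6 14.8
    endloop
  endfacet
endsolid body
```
; perimeter-only toolpath
G21 ; units = mm
G90 ; absolute positioning
G28 ; home
; layer 1
G0 Z4.9
G0 X24.4 Y12.9
G1 X21.6 Y20.0
G1 X15.2 Y24.0
G1 X7.7 Y23.5
G1 X1.9 Y18.8
G1 X0.0 Y11.5
G1 X2.8 Y4.4
G1 X9.2 Y0.4
G1 X16.7 Y0.9
G1 X22.5 Y5.6
G1 X24.4 Y12.9
; layer 2
G0 Z9.9
G0 X24.4 Y12.9
G1 X21.6 Y20.0
G1 X15.2 Y24.0
G1 X7.7 Y23.5
G1 X1.9 Y18.8
G1 X0.0 Y11.5
G1 X2.8 Y4.4
G1 X9.2 Y0.4
G1 X16.7 Y0.9
G1 X22.5 Y5.6
G1 X24.4 Y12.9
; layer 3
G0 Z14.8
G0 X24.4 Y12.9
G1 X21.6 Y20.0
G1 X15.2 Y24.0
G1 X7.7 Y23.5
G1 X1.9 Y18.8
G1 X0.0 Y11.5
G1 X2.8 Y4.4
G1 X9.2 Y0.4
G1 X16.7 Y0.9
G1 X22.5 Y5.6
G1 X24.4 Y12.9
M2 ; end

The solid is a regular 10-sided prism (a cylinder approximated with 10 flat sides), circumscribed radius ≈ 12.2 mm, height ≈ 14.8 mm. Slicing at Δz = 4.9 mm — 3 equal slices spanning the solid's height, so layer i sits at z = i·h/3 — gives 3 non-empty perimeters. Each is a 10-segment closed polygon; G0 lifts to the layer z and rapids to the start vertex, then G1 traces the edges.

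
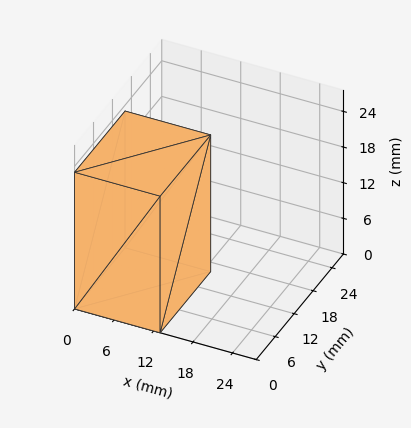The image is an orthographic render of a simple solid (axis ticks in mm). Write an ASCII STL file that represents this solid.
Reading the render: the shape is a rectangular box, roughly 13 × 16 mm footprint and 23 mm tall (dimensions read to the nearest mm from the axis ticks). For the STL, each face is triangulated and given an outward normal.

solid part
  facet normal 0.0000 0.0000 -1.0000
    outer loop
      vertex 13.000 16.000 0.000
      vertex 13.000 0.000 0.000
      vertex 0.000 0.000 0.000
    endloop
  endfacet
  facet normal 0.0000 0.0000 -1.0000
    outer loop
      vertex 0.000 16.000 0.000
      vertex 13.000 16.000 0.000
      vertex 0.000 0.000 0.000
    endloop
  endfacet
  facet normal 0.0000 0.0000 1.0000
    outer loop
      vertex 0.000 0.000 23.000
      vertex 13.000 0.000 23.000
      vertex 13.000 16.000 23.000
    endloop
  endfacet
  facet normal 0.0000 0.0000 1.0000
    outer loop
      vertex 0.000 0.000 23.000
      vertex 13.000 16.000 23.000
      vertex 0.000 16.000 23.000
    endloop
  endfacet
  facet normal 0.0000 -1.0000 0.0000
    outer loop
      vertex 0.000 0.000 0.000
      vertex 13.000 0.000 0.000
      vertex 13.000 0.000 23.000
    endloop
  endfacet
  facet normal 0.0000 -1.0000 0.0000
    outer loop
      vertex 0.000 0.000 0.000
      vertex 13.000 0.000 23.000
      vertex 0.000 0.000 23.000
    endloop
  endfacet
  facet normal 0.0000 1.0000 0.0000
    outer loop
      vertex 13.000 16.000 23.000
      vertex 13.000 16.000 0.000
      vertex 0.000 16.000 0.000
    endloop
  endfacet
  facet normal 0.0000 1.0000 0.0000
    outer loop
      vertex 0.000 16.000 23.000
      vertex 13.000 16.000 23.000
      vertex 0.000 16.000 0.000
    endloop
  endfacet
  facet normal -1.0000 0.0000 0.0000
    outer loop
      vertex 0.000 16.000 23.000
      vertex 0.000 16.000 0.000
      vertex 0.000 0.000 0.000
    endloop
  endfacet
  facet normal -1.0000 0.0000 0.0000
    outer loop
      vertex 0.000 0.000 23.000
      vertex 0.000 16.000 23.000
      vertex 0.000 0.000 0.000
    endloop
  endfacet
  facet normal 1.0000 0.0000 0.0000
    outer loop
      vertex 13.000 0.000 0.000
      vertex 13.000 16.000 0.000
      vertex 13.000 16.000 23.000
    endloop
  endfacet
  facet normal 1.0000 0.0000 0.0000
    outer loop
      vertex 13.000 0.000 0.000
      vertex 13.000 16.000 23.000
      vertex 13.000 0.000 23.000
    endloop
  endfacet
endsolid part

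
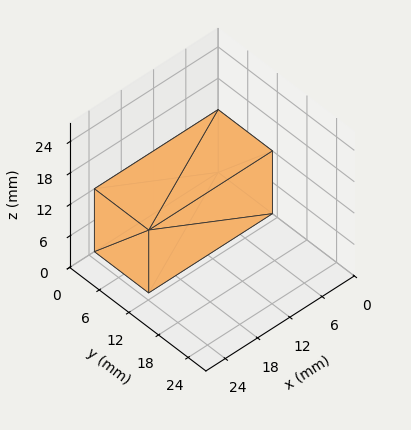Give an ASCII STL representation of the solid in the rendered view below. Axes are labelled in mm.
Reading the render: the shape is a rectangular box, roughly 23 × 11 mm footprint and 12 mm tall (dimensions read to the nearest mm from the axis ticks). For the STL, each face is triangulated and given an outward normal.

solid part
  facet normal 0.0000 0.0000 -1.0000
    outer loop
      vertex 23.00 11.00 0.00
      vertex 23.00 0.00 0.00
      vertex 0.00 0.00 0.00
    endloop
  endfacet
  facet normal 0.0000 0.0000 -1.0000
    outer loop
      vertex 0.00 11.00 0.00
      vertex 23.00 11.00 0.00
      vertex 0.00 0.00 0.00
    endloop
  endfacet
  facet normal 0.0000 0.0000 1.0000
    outer loop
      vertex 0.00 0.00 12.00
      vertex 23.00 0.00 12.00
      vertex 23.00 11.00 12.00
    endloop
  endfacet
  facet normal 0.0000 0.0000 1.0000
    outer loop
      vertex 0.00 0.00 12.00
      vertex 23.00 11.00 12.00
      vertex 0.00 11.00 12.00
    endloop
  endfacet
  facet normal 0.0000 -1.0000 0.0000
    outer loop
      vertex 0.00 0.00 0.00
      vertex 23.00 0.00 0.00
      vertex 23.00 0.00 12.00
    endloop
  endfacet
  facet normal 0.0000 -1.0000 0.0000
    outer loop
      vertex 0.00 0.00 0.00
      vertex 23.00 0.00 12.00
      vertex 0.00 0.00 12.00
    endloop
  endfacet
  facet normal 0.0000 1.0000 0.0000
    outer loop
      vertex 23.00 11.00 12.00
      vertex 23.00 11.00 0.00
      vertex 0.00 11.00 0.00
    endloop
  endfacet
  facet normal 0.0000 1.0000 0.0000
    outer loop
      vertex 0.00 11.00 12.00
      vertex 23.00 11.00 12.00
      vertex 0.00 11.00 0.00
    endloop
  endfacet
  facet normal -1.0000 0.0000 0.0000
    outer loop
      vertex 0.00 11.00 12.00
      vertex 0.00 11.00 0.00
      vertex 0.00 0.00 0.00
    endloop
  endfacet
  facet normal -1.0000 0.0000 0.0000
    outer loop
      vertex 0.00 0.00 12.00
      vertex 0.00 11.00 12.00
      vertex 0.00 0.00 0.00
    endloop
  endfacet
  facet normal 1.0000 0.0000 0.0000
    outer loop
      vertex 23.00 0.00 0.00
      vertex 23.00 11.00 0.00
      vertex 23.00 11.00 12.00
    endloop
  endfacet
  facet normal 1.0000 0.0000 0.0000
    outer loop
      vertex 23.00 0.00 0.00
      vertex 23.00 11.00 12.00
      vertex 23.00 0.00 12.00
    endloop
  endfacet
endsolid part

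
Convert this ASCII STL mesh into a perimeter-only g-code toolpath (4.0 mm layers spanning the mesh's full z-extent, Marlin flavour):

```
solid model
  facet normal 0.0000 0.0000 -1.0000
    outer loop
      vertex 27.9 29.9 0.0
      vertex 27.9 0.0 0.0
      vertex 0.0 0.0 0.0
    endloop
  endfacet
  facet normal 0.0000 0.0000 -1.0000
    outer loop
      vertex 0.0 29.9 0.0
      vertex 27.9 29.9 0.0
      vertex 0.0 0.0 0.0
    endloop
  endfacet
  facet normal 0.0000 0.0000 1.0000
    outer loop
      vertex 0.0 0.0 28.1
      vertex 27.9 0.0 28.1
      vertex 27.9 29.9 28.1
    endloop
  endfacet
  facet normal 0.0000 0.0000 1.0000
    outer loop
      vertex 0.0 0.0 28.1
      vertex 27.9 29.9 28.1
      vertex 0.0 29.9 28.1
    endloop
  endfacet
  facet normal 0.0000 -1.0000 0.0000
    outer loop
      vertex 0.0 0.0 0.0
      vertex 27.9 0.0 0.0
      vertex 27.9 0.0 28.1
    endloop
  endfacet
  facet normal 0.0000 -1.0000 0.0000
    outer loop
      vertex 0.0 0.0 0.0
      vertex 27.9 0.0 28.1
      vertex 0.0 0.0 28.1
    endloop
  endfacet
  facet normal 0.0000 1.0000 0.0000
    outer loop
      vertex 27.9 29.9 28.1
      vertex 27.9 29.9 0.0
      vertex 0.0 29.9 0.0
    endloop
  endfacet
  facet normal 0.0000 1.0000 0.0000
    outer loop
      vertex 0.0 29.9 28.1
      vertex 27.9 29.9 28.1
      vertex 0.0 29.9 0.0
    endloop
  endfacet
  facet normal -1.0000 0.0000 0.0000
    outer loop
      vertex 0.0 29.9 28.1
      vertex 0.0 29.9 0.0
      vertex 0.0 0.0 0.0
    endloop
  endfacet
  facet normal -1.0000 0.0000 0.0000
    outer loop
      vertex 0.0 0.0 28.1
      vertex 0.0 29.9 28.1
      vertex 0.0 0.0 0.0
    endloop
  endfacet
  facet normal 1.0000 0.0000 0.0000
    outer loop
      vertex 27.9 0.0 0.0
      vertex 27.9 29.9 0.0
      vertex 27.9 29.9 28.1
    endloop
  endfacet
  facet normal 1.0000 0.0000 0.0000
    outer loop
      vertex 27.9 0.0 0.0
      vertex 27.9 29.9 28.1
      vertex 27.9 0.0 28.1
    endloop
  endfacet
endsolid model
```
; perimeter-only toolpath
G21 ; units = mm
G90 ; absolute positioning
G28 ; home
; layer 1
G0 Z4.0
G0 X0.0 Y0.0
G1 X27.9 Y0.0
G1 X27.9 Y29.9
G1 X0.0 Y29.9
G1 X0.0 Y0.0
; layer 2
G0 Z8.0
G0 X0.0 Y0.0
G1 X27.9 Y0.0
G1 X27.9 Y29.9
G1 X0.0 Y29.9
G1 X0.0 Y0.0
; layer 3
G0 Z12.0
G0 X0.0 Y0.0
G1 X27.9 Y0.0
G1 X27.9 Y29.9
G1 X0.0 Y29.9
G1 X0.0 Y0.0
; layer 4
G0 Z16.1
G0 X0.0 Y0.0
G1 X27.9 Y0.0
G1 X27.9 Y29.9
G1 X0.0 Y29.9
G1 X0.0 Y0.0
; layer 5
G0 Z20.1
G0 X0.0 Y0.0
G1 X27.9 Y0.0
G1 X27.9 Y29.9
G1 X0.0 Y29.9
G1 X0.0 Y0.0
; layer 6
G0 Z24.1
G0 X0.0 Y0.0
G1 X27.9 Y0.0
G1 X27.9 Y29.9
G1 X0.0 Y29.9
G1 X0.0 Y0.0
; layer 7
G0 Z28.1
G0 X0.0 Y0.0
G1 X27.9 Y0.0
G1 X27.9 Y29.9
G1 X0.0 Y29.9
G1 X0.0 Y0.0
M2 ; end

The solid is a rectangular box, roughly 27.9 × 29.9 mm footprint and 28.1 mm tall. Slicing at Δz = 4.0 mm — 7 equal slices spanning the solid's height, so layer i sits at z = i·h/7 — gives 7 non-empty perimeters. Each is a 4-segment closed polygon; G0 lifts to the layer z and rapids to the start vertex, then G1 traces the edges.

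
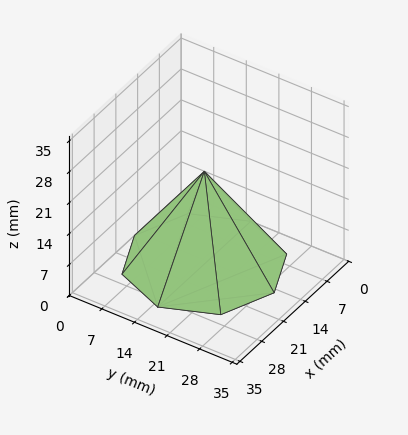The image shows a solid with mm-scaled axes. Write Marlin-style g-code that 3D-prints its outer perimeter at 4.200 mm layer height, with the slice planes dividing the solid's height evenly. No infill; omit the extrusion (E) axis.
Reading the render: the shape is a regular 8-sided pyramid, base circumscribed radius ≈ 15 mm, apex at z ≈ 21 mm (dimensions read to the nearest mm from the axis ticks). For the g-code, the solid's height is divided into equal slices at the stated Δz and each level perimeter traced with G1 moves after a G0 lift.

; perimeter-only toolpath
G21 ; units = mm
G90 ; absolute positioning
G28 ; home
; layer 1
G0 Z4.200
G0 X27.000 Y15.000
G1 X23.486 Y23.486
G1 X15.000 Y27.000
G1 X6.514 Y23.486
G1 X3.000 Y15.000
G1 X6.514 Y6.514
G1 X15.000 Y3.000
G1 X23.486 Y6.514
G1 X27.000 Y15.000
; layer 2
G0 Z8.400
G0 X24.000 Y15.000
G1 X21.364 Y21.364
G1 X15.000 Y24.000
G1 X8.636 Y21.364
G1 X6.000 Y15.000
G1 X8.636 Y8.636
G1 X15.000 Y6.000
G1 X21.364 Y8.636
G1 X24.000 Y15.000
; layer 3
G0 Z12.600
G0 X21.000 Y15.000
G1 X19.243 Y19.243
G1 X15.000 Y21.000
G1 X10.757 Y19.243
G1 X9.000 Y15.000
G1 X10.757 Y10.757
G1 X15.000 Y9.000
G1 X19.243 Y10.757
G1 X21.000 Y15.000
; layer 4
G0 Z16.800
G0 X18.000 Y15.000
G1 X17.121 Y17.121
G1 X15.000 Y18.000
G1 X12.879 Y17.121
G1 X12.000 Y15.000
G1 X12.879 Y12.879
G1 X15.000 Y12.000
G1 X17.121 Y12.879
G1 X18.000 Y15.000
M2 ; end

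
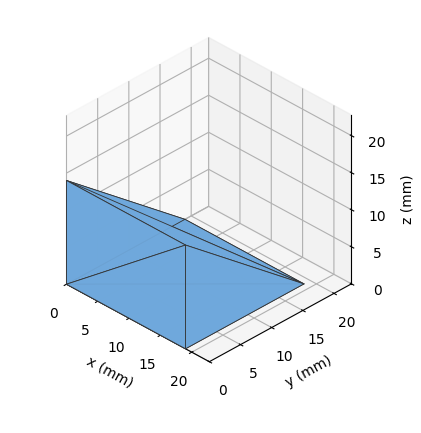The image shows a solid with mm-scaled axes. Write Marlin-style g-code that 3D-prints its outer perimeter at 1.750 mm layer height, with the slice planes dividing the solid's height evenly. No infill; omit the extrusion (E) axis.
Reading the render: the shape is a wedge (ramp): 19 × 19 mm base, rising to 14 mm along the y=0 edge and sloping linearly to z=0 at y=19 (dimensions read to the nearest mm from the axis ticks). For the g-code, the solid's height is divided into equal slices at the stated Δz and each level perimeter traced with G1 moves after a G0 lift.

; perimeter-only toolpath
G21 ; units = mm
G90 ; absolute positioning
G28 ; home
; layer 1
G0 Z1.750
G0 X0.000 Y0.000
G1 X19.000 Y0.000
G1 X19.000 Y16.625
G1 X0.000 Y16.625
G1 X0.000 Y0.000
; layer 2
G0 Z3.500
G0 X0.000 Y0.000
G1 X19.000 Y0.000
G1 X19.000 Y14.250
G1 X0.000 Y14.250
G1 X0.000 Y0.000
; layer 3
G0 Z5.250
G0 X0.000 Y0.000
G1 X19.000 Y0.000
G1 X19.000 Y11.875
G1 X0.000 Y11.875
G1 X0.000 Y0.000
; layer 4
G0 Z7.000
G0 X0.000 Y0.000
G1 X19.000 Y0.000
G1 X19.000 Y9.500
G1 X0.000 Y9.500
G1 X0.000 Y0.000
; layer 5
G0 Z8.750
G0 X0.000 Y0.000
G1 X19.000 Y0.000
G1 X19.000 Y7.125
G1 X0.000 Y7.125
G1 X0.000 Y0.000
; layer 6
G0 Z10.500
G0 X0.000 Y0.000
G1 X19.000 Y0.000
G1 X19.000 Y4.750
G1 X0.000 Y4.750
G1 X0.000 Y0.000
; layer 7
G0 Z12.250
G0 X0.000 Y0.000
G1 X19.000 Y0.000
G1 X19.000 Y2.375
G1 X0.000 Y2.375
G1 X0.000 Y0.000
M2 ; end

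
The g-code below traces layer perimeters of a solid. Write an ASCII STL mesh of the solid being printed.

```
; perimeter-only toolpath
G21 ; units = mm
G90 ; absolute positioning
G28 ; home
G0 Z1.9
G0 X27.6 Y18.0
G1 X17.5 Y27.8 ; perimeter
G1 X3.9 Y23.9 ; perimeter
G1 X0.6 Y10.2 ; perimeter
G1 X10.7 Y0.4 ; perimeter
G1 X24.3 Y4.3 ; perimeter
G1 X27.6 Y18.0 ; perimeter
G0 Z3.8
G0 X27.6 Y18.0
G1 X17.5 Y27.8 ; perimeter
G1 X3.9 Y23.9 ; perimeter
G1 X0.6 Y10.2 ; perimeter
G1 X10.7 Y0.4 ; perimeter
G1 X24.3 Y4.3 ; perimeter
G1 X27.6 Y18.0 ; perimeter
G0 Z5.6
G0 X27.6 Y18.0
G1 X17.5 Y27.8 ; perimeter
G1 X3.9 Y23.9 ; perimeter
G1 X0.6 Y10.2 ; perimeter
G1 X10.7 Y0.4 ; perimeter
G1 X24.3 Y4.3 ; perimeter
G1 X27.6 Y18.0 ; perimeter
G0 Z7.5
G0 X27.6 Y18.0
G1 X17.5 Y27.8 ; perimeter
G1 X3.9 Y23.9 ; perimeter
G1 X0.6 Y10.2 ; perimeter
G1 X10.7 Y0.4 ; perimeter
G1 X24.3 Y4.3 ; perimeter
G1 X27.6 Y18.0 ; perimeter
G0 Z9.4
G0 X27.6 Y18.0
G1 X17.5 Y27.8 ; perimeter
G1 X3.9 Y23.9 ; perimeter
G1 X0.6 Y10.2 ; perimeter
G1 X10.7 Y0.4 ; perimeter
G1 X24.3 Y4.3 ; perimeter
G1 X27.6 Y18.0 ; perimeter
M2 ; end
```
solid part
  facet normal 0.0000 0.0000 -1.0000
    outer loop
      vertex 3.9 23.9 0.0
      vertex 17.5 27.8 0.0
      vertex 27.6 18.0 0.0
    endloop
  endfacet
  facet normal 0.0000 0.0000 -1.0000
    outer loop
      vertex 0.6 10.2 0.0
      vertex 3.9 23.9 0.0
      vertex 27.6 18.0 0.0
    endloop
  endfacet
  facet normal 0.0000 0.0000 -1.0000
    outer loop
      vertex 10.7 0.4 0.0
      vertex 0.6 10.2 0.0
      vertex 27.6 18.0 0.0
    endloop
  endfacet
  facet normal 0.0000 0.0000 -1.0000
    outer loop
      vertex 24.3 4.3 0.0
      vertex 10.7 0.4 0.0
      vertex 27.6 18.0 0.0
    endloop
  endfacet
  facet normal 0.0000 0.0000 1.0000
    outer loop
      vertex 27.6 18.0 9.4
      vertex 17.5 27.8 9.4
      vertex 3.9 23.9 9.4
    endloop
  endfacet
  facet normal 0.0000 0.0000 1.0000
    outer loop
      vertex 27.6 18.0 9.4
      vertex 3.9 23.9 9.4
      vertex 0.6 10.2 9.4
    endloop
  endfacet
  facet normal 0.0000 0.0000 1.0000
    outer loop
      vertex 27.6 18.0 9.4
      vertex 0.6 10.2 9.4
      vertex 10.7 0.4 9.4
    endloop
  endfacet
  facet normal 0.0000 0.0000 1.0000
    outer loop
      vertex 27.6 18.0 9.4
      vertex 10.7 0.4 9.4
      vertex 24.3 4.3 9.4
    endloop
  endfacet
  facet normal 0.6964 0.7177 0.0000
    outer loop
      vertex 27.6 18.0 0.0
      vertex 17.5 27.8 0.0
      vertex 17.5 27.8 9.4
    endloop
  endfacet
  facet normal 0.6964 0.7177 0.0000
    outer loop
      vertex 27.6 18.0 0.0
      vertex 17.5 27.8 9.4
      vertex 27.6 18.0 9.4
    endloop
  endfacet
  facet normal -0.2757 0.9613 0.0000
    outer loop
      vertex 17.5 27.8 0.0
      vertex 3.9 23.9 0.0
      vertex 3.9 23.9 9.4
    endloop
  endfacet
  facet normal -0.2757 0.9613 0.0000
    outer loop
      vertex 17.5 27.8 0.0
      vertex 3.9 23.9 9.4
      vertex 17.5 27.8 9.4
    endloop
  endfacet
  facet normal -0.9722 0.2342 0.0000
    outer loop
      vertex 3.9 23.9 0.0
      vertex 0.6 10.2 0.0
      vertex 0.6 10.2 9.4
    endloop
  endfacet
  facet normal -0.9722 0.2342 0.0000
    outer loop
      vertex 3.9 23.9 0.0
      vertex 0.6 10.2 9.4
      vertex 3.9 23.9 9.4
    endloop
  endfacet
  facet normal -0.6964 -0.7177 0.0000
    outer loop
      vertex 0.6 10.2 0.0
      vertex 10.7 0.4 0.0
      vertex 10.7 0.4 9.4
    endloop
  endfacet
  facet normal -0.6964 -0.7177 0.0000
    outer loop
      vertex 0.6 10.2 0.0
      vertex 10.7 0.4 9.4
      vertex 0.6 10.2 9.4
    endloop
  endfacet
  facet normal 0.2757 -0.9613 0.0000
    outer loop
      vertex 10.7 0.4 0.0
      vertex 24.3 4.3 0.0
      vertex 24.3 4.3 9.4
    endloop
  endfacet
  facet normal 0.2757 -0.9613 0.0000
    outer loop
      vertex 10.7 0.4 0.0
      vertex 24.3 4.3 9.4
      vertex 10.7 0.4 9.4
    endloop
  endfacet
  facet normal 0.9722 -0.2342 0.0000
    outer loop
      vertex 24.3 4.3 0.0
      vertex 27.6 18.0 0.0
      vertex 27.6 18.0 9.4
    endloop
  endfacet
  facet normal 0.9722 -0.2342 0.0000
    outer loop
      vertex 24.3 4.3 0.0
      vertex 27.6 18.0 9.4
      vertex 24.3 4.3 9.4
    endloop
  endfacet
endsolid part

The G0 Z moves step by Δz≈1.9 mm. Every layer's G1 loop is the same polygon, so the solid is a straight extrusion of it from z=0 to z≈9.4. Closing with flat bottom and top caps and triangulating gives 20 facets — a regular 6-sided prism (a cylinder approximated with 6 flat sides), circumscribed radius ≈ 14.1 mm, height ≈ 9.4 mm.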